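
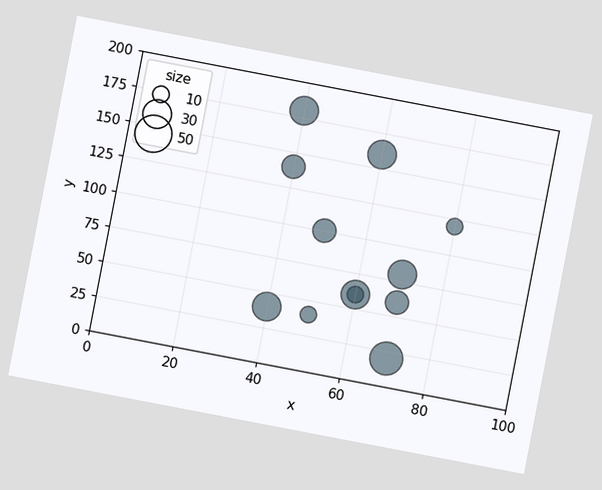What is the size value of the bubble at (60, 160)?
30

The chart is tilted about 11° clockwise. Matching the bubble at (60, 160) against the size legend gives 30.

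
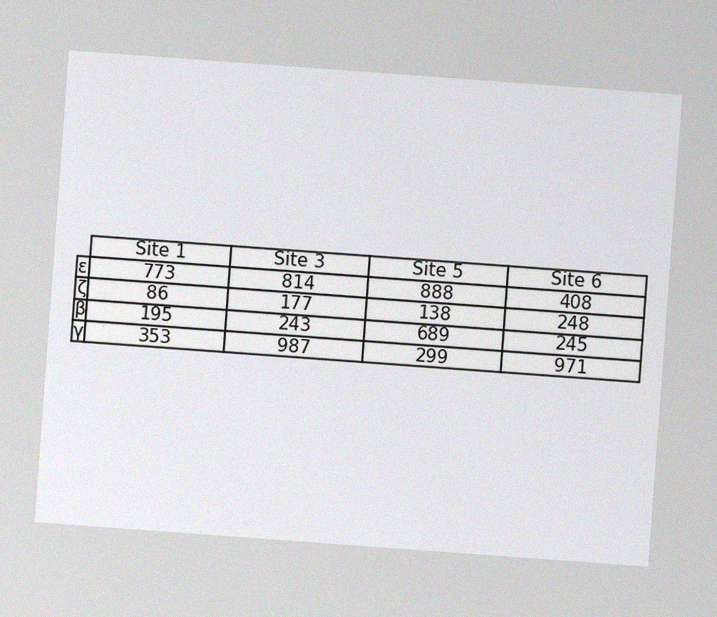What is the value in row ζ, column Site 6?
248

The chart is tilted about 4° clockwise, with some photo noise. The (ζ, Site 6) cell reads 248.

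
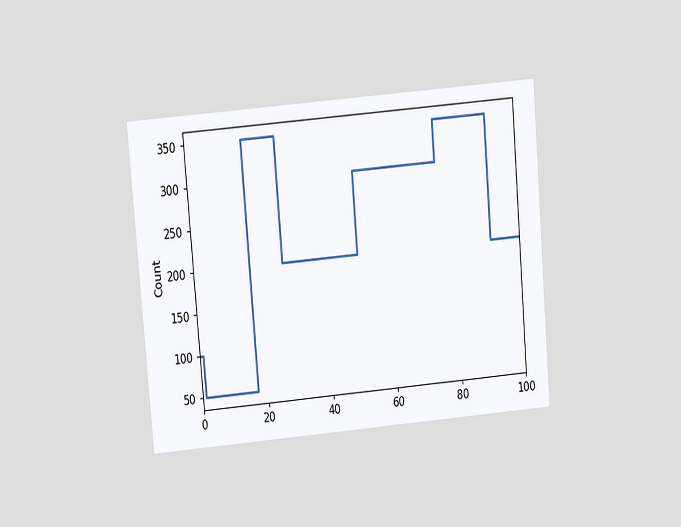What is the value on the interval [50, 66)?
The chart is tilted about 5° counter-clockwise and viewed at a slight angle. On [50, 66) the step sits at 300.

300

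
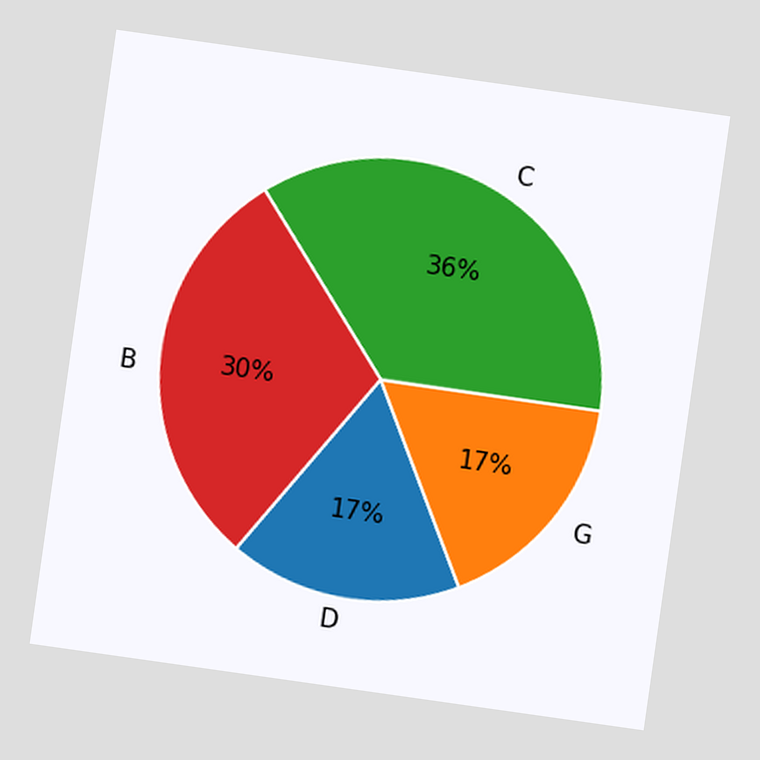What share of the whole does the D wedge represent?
The chart is tilted about 8° clockwise. The D slice takes up 17% of the pie.

17%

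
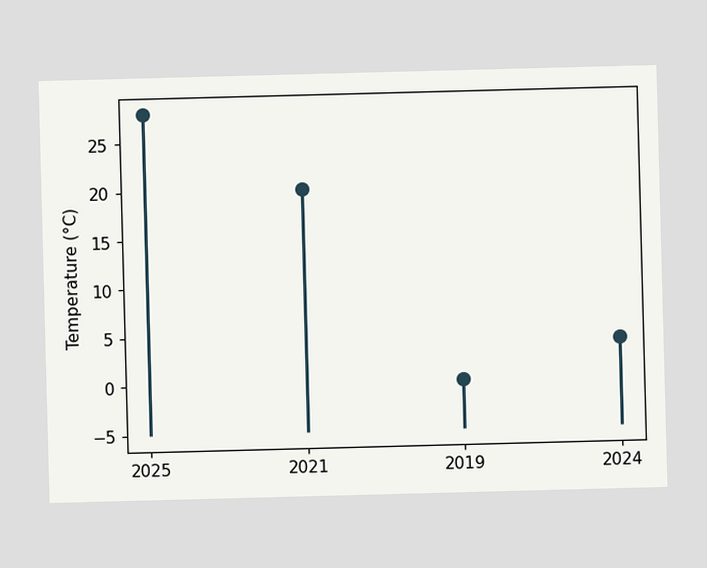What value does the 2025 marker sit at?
28°C

The 2025 marker sits at 28°C.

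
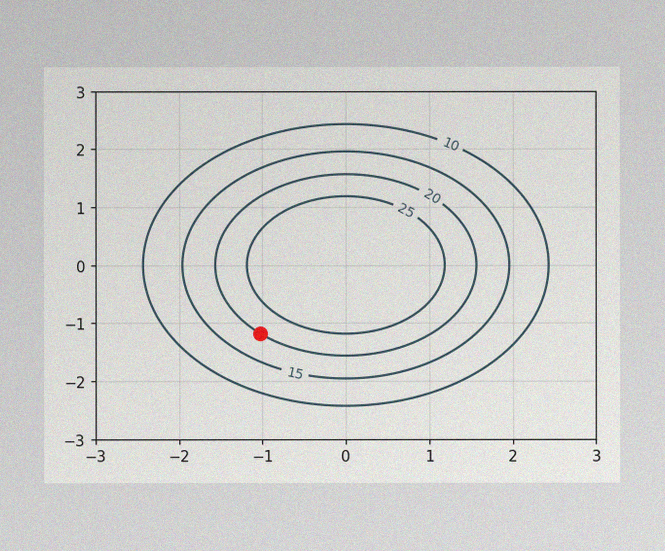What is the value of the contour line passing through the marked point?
20

The image has some photo noise and uneven lighting. The marked point sits on the contour labelled 20.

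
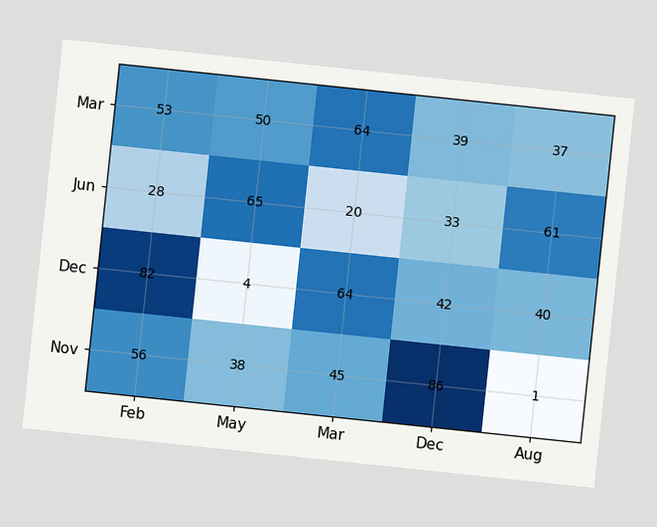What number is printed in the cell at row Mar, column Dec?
39

The chart is tilted about 6° clockwise. The (Mar, Dec) cell reads 39.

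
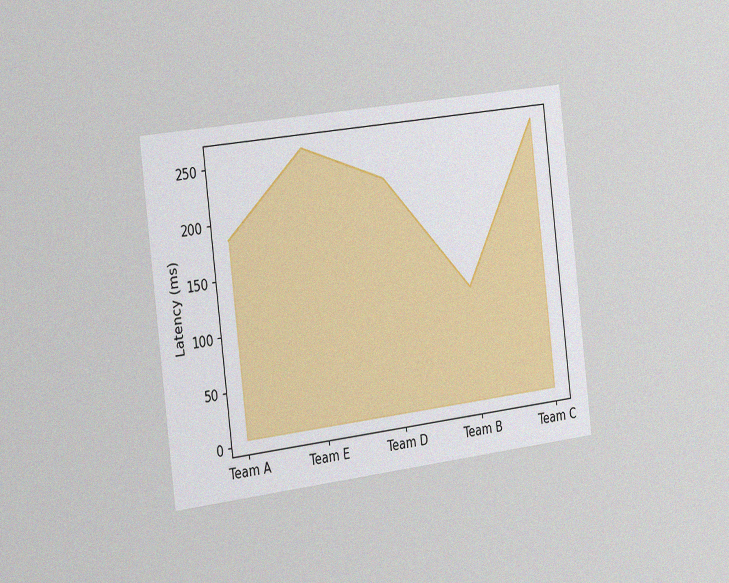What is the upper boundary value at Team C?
The chart is tilted about 7° counter-clockwise and viewed slightly from the left, with some photo noise. At Team C the upper boundary is at 259ms.

259ms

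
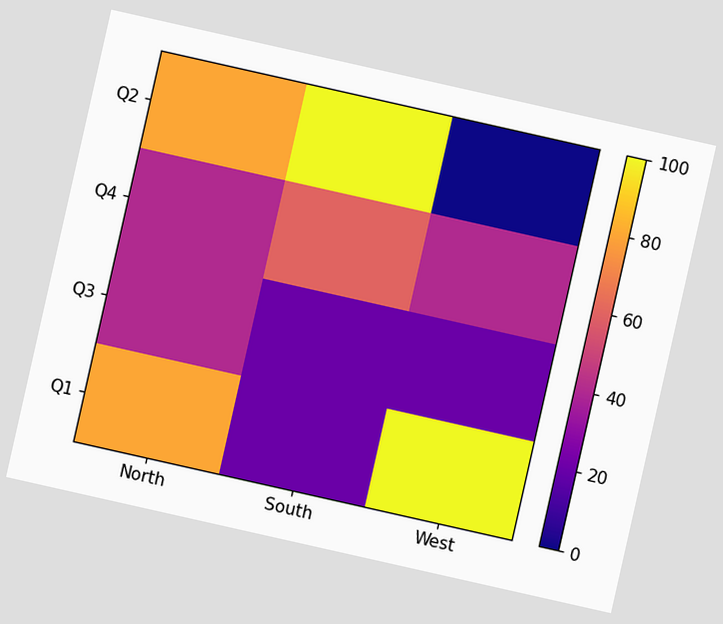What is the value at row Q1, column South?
The chart is tilted about 13° clockwise. Matching cell (Q1, South) against the colorbar gives 20.

20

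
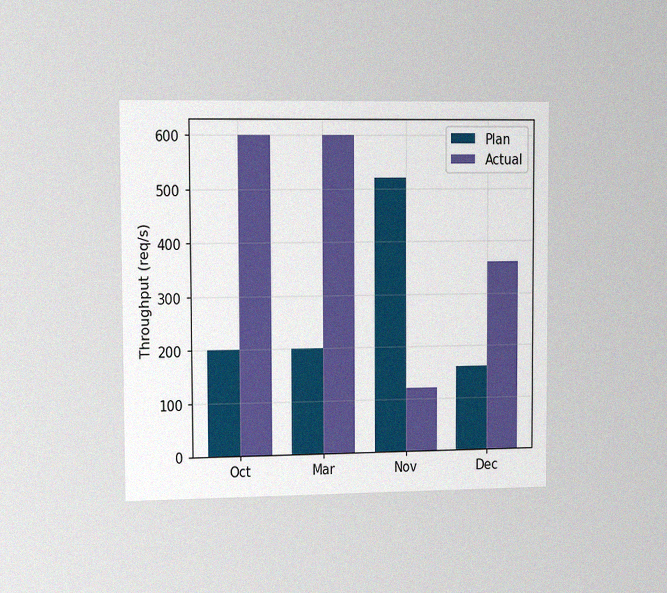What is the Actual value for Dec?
360req/s

The chart is viewed slightly from the left, with some photo noise. The Actual bar at Dec reaches 360req/s on the y-axis.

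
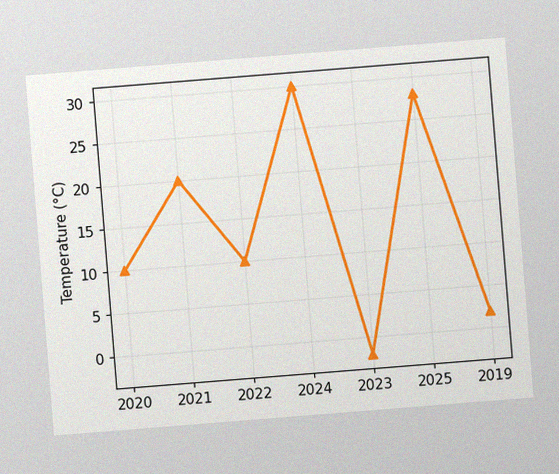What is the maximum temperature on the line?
The chart is tilted about 5° counter-clockwise, with some photo noise. The highest point is at 2024, and reading across to the y-axis gives 30°C.

30°C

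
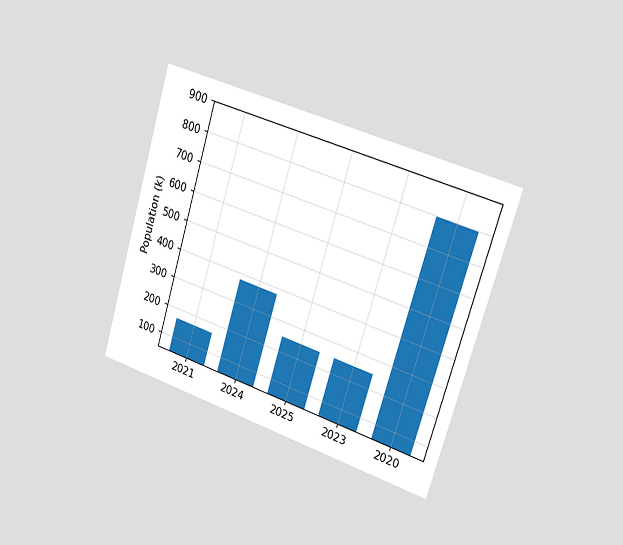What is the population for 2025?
The chart is tilted about 17° clockwise and viewed slightly from the right. Reading along the chart's y-axis, the 2025 bar reaches 252k.

252k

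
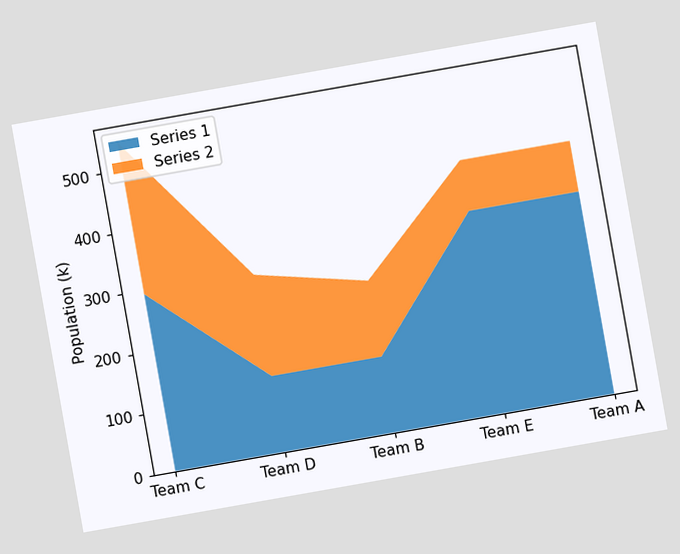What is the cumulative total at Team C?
546k

The chart is tilted about 10° counter-clockwise. The stacked total at Team C reaches 546k.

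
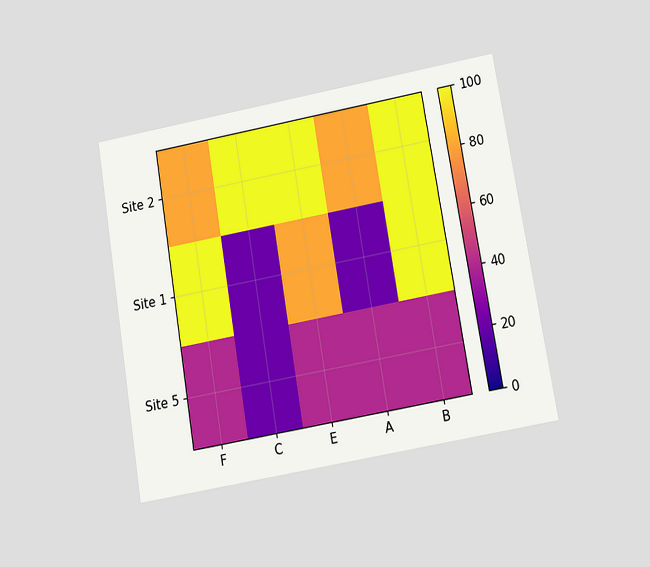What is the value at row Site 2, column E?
The chart is tilted about 10° counter-clockwise and viewed slightly from below. Matching cell (Site 2, E) against the colorbar gives 100.

100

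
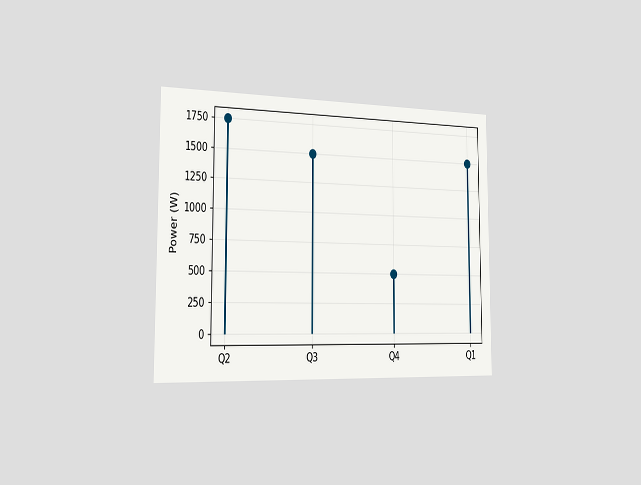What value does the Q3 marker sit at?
1500W

The chart is viewed slightly from the left. The Q3 marker sits at 1500W.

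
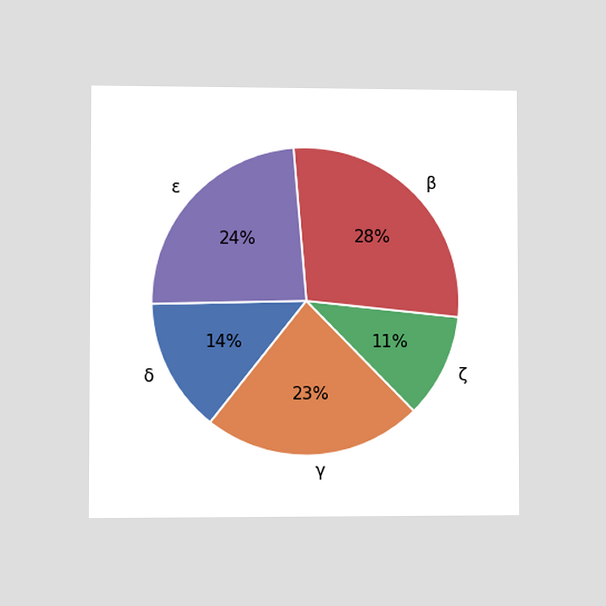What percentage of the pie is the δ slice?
14%

The chart is viewed at a slight angle. The δ slice takes up 14% of the pie.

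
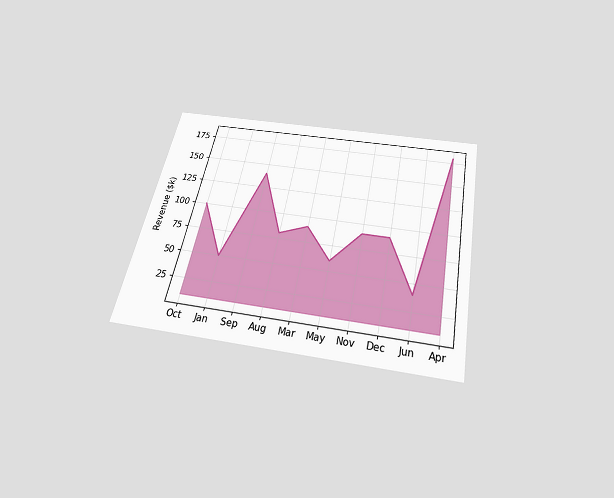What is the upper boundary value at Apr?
$180k

The chart is tilted about 12° clockwise and viewed slightly from below. At Apr the upper boundary is at $180k.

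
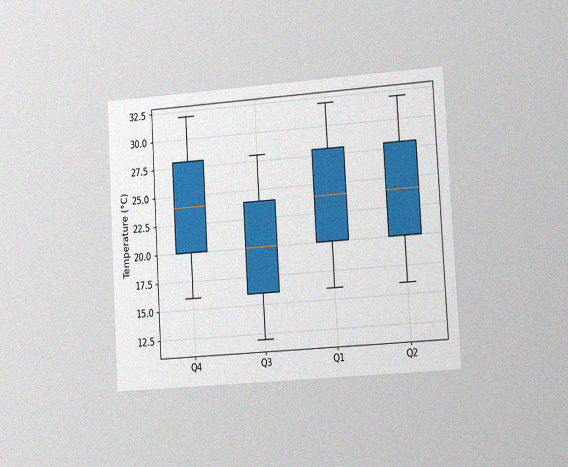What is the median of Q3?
20°C

The chart is tilted about 3° counter-clockwise and viewed slightly from the right, with some photo noise. The median line in the Q3 box sits at 20°C.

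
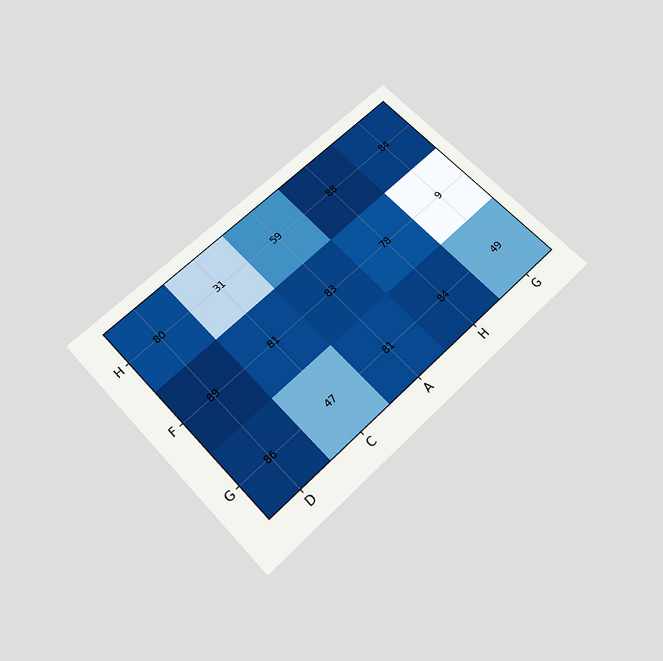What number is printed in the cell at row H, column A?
59

The chart is tilted about 44° counter-clockwise and viewed slightly from below. The (H, A) cell reads 59.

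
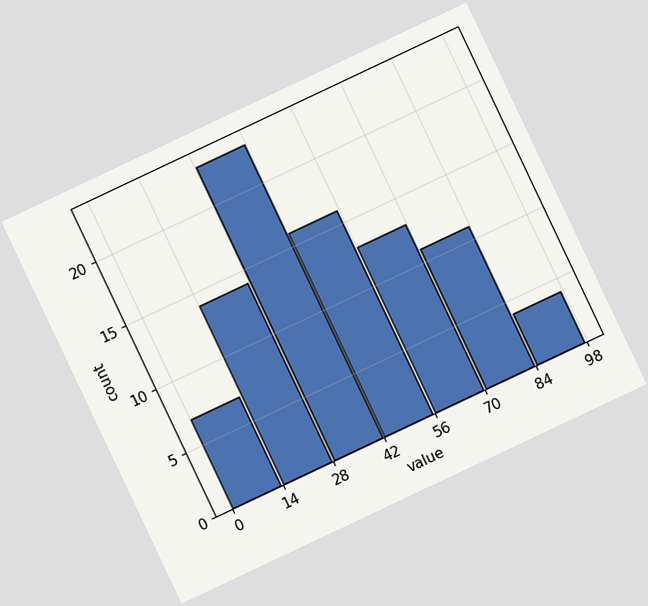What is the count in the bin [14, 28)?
14

The chart is tilted about 25° counter-clockwise. The [14, 28) bin has height 14.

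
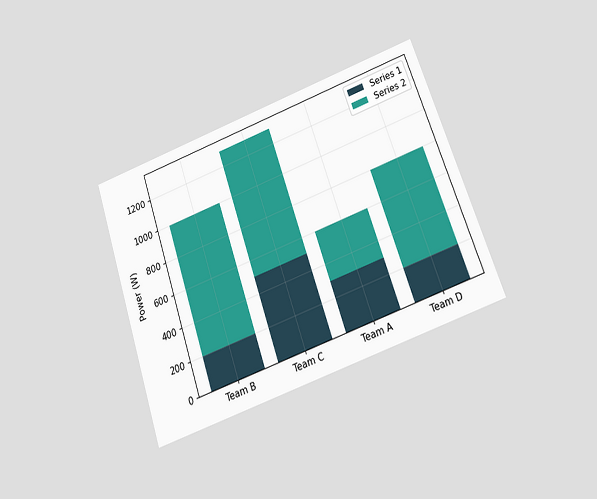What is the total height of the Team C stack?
The chart is tilted about 19° counter-clockwise and viewed at a slight angle. The Team C stack's top reaches 1300W on the y-axis.

1300W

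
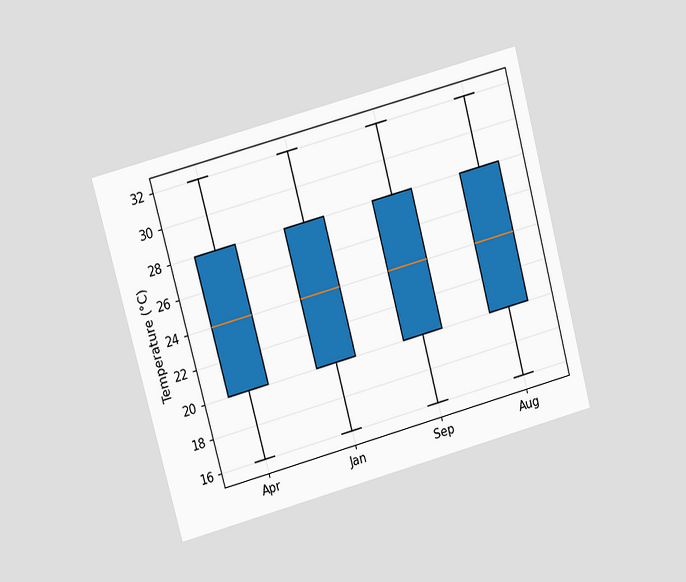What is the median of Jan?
24°C

The chart is tilted about 15° counter-clockwise and viewed at a slight angle. The median line in the Jan box sits at 24°C.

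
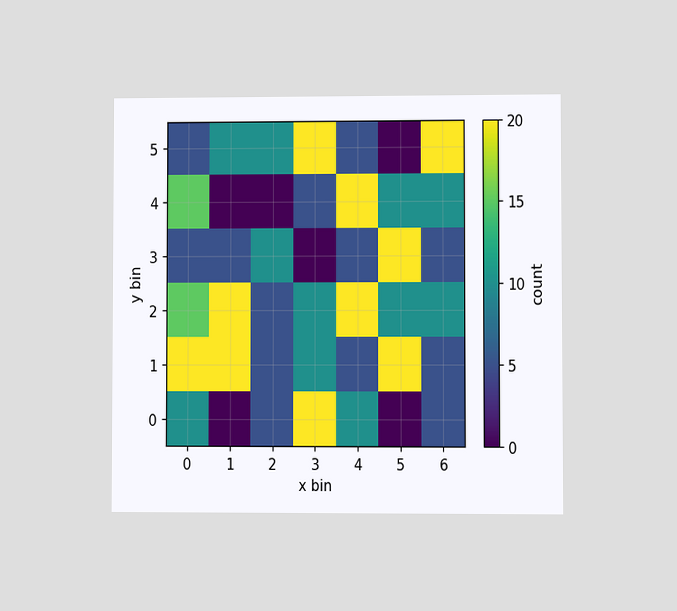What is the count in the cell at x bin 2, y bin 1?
The chart is viewed at a slight angle. Matching the cell (2, 1) against the colorbar gives 5.

5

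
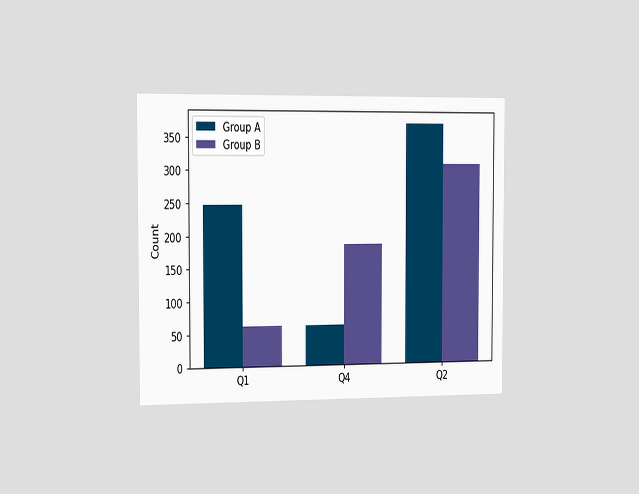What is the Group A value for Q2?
The chart is viewed slightly from the left. The Group A bar at Q2 reaches 372 on the y-axis.

372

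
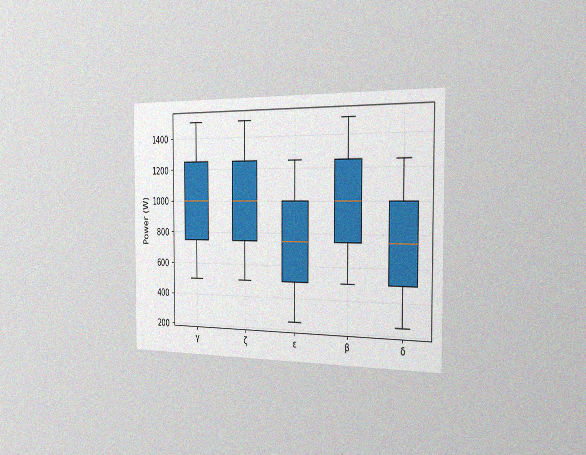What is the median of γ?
The chart is viewed slightly from the right, with some photo noise. The median line in the γ box sits at 1000W.

1000W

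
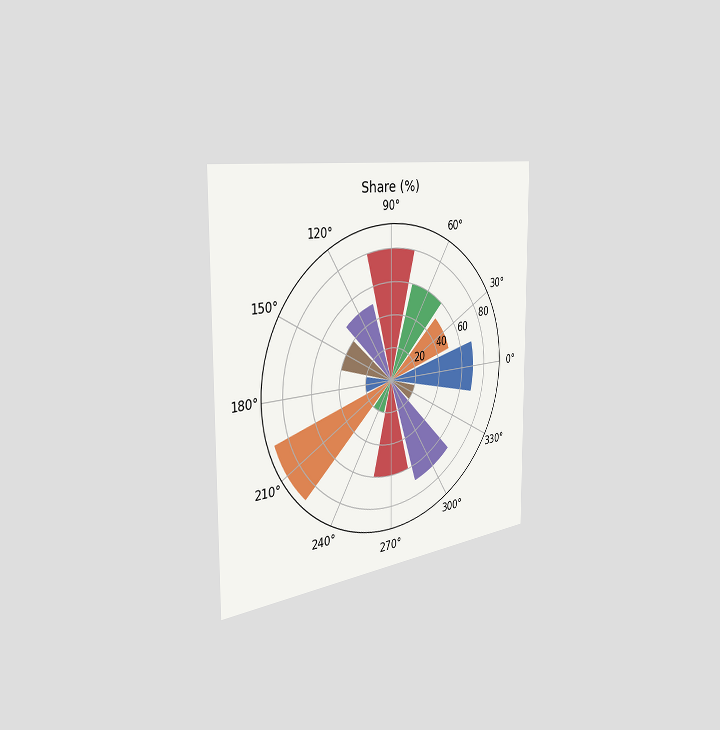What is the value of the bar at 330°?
The chart is viewed slightly from the left. The bar at 330° reaches 20% on the radial axis.

20%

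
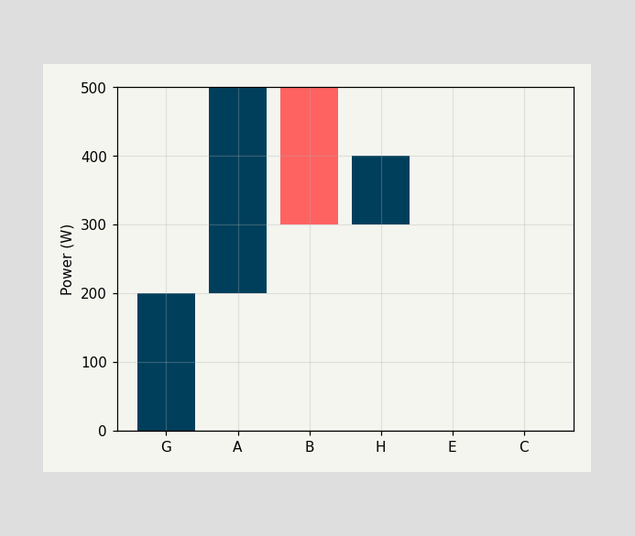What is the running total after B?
300W

After B the running total reaches 300W.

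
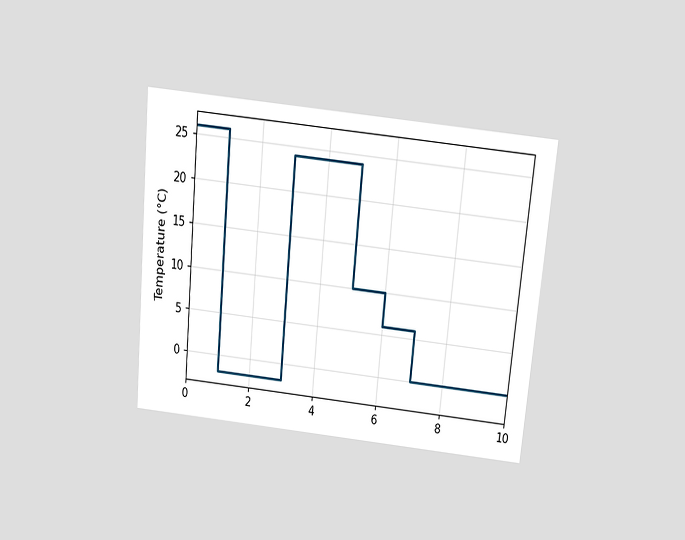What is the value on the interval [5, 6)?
10°C

The chart is tilted about 5° clockwise and viewed slightly from above. On [5, 6) the step sits at 10°C.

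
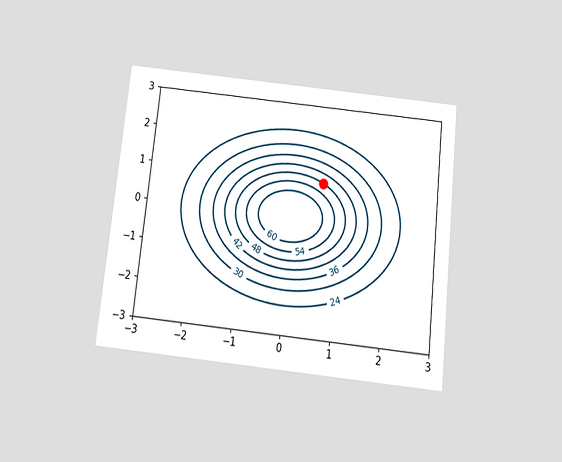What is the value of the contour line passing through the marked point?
48

The chart is tilted about 6° clockwise and viewed slightly from below. The marked point sits on the contour labelled 48.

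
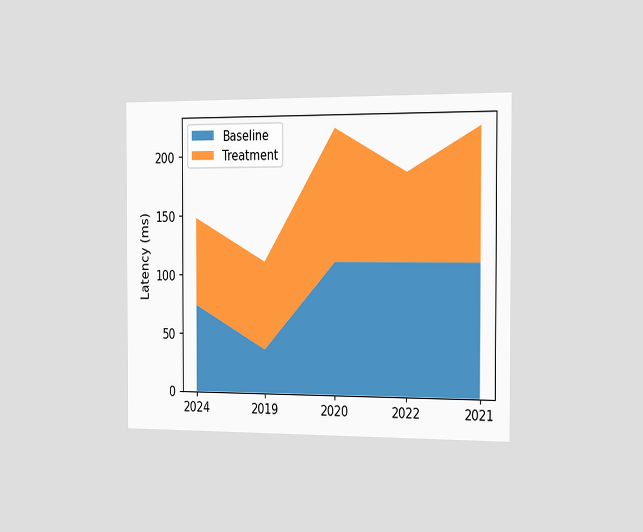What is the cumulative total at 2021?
The chart is viewed slightly from the right. The stacked total at 2021 reaches 222ms.

222ms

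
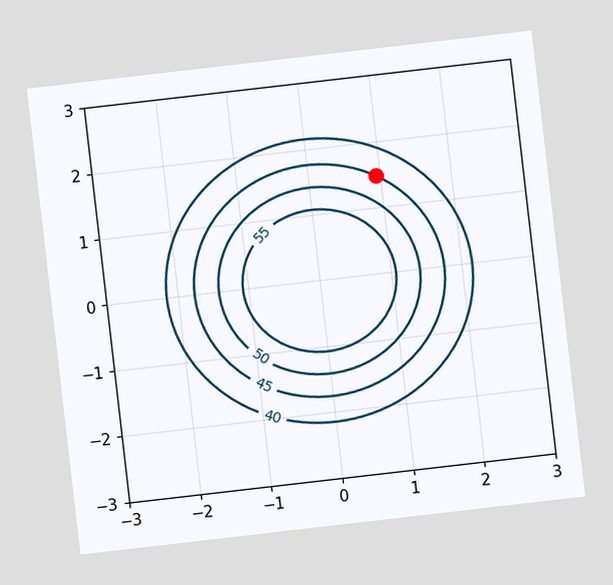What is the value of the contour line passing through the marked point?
45

The chart is tilted about 7° counter-clockwise. The marked point sits on the contour labelled 45.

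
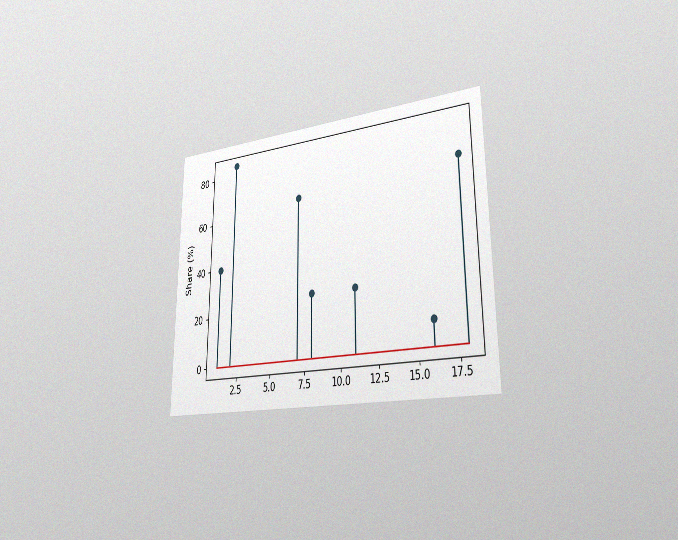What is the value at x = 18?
70%

The chart is viewed slightly from the right, with some photo noise. The stem at x=18 reaches 70%.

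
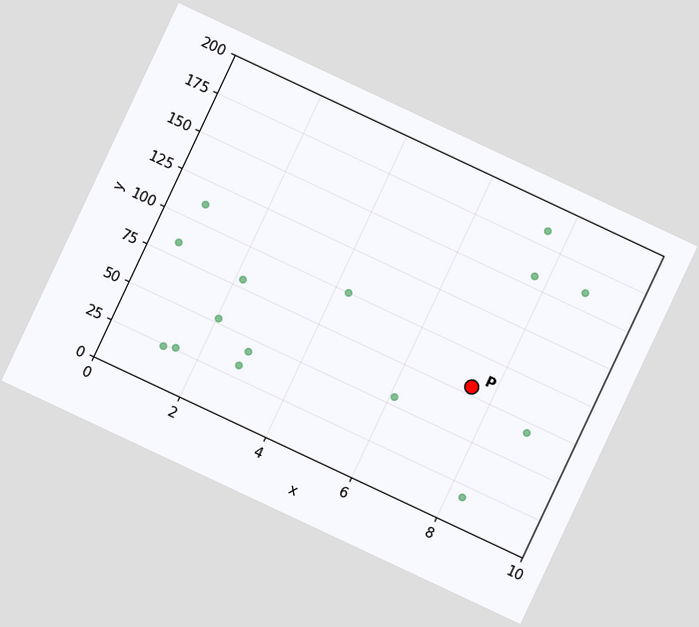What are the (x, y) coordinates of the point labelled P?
(7.5, 80)

The chart is tilted about 25° clockwise. Following the gridlines from P to each axis, P sits at (7.5, 80).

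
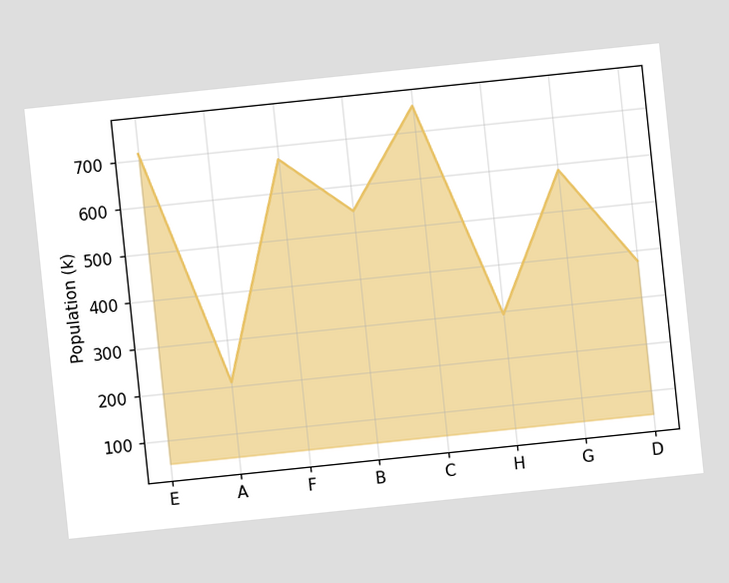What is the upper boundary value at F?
672k

The chart is tilted about 6° counter-clockwise. At F the upper boundary is at 672k.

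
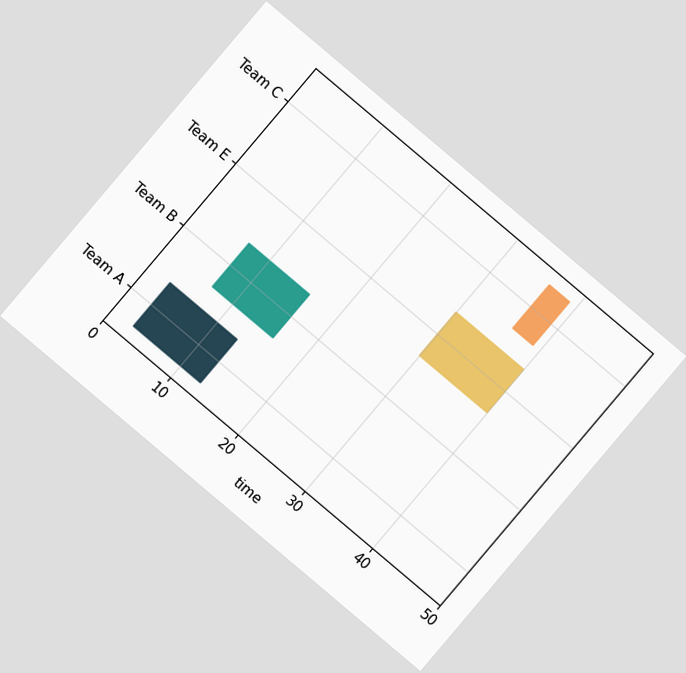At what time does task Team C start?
The chart is tilted about 40° clockwise. The Team C bar begins at t=36.

36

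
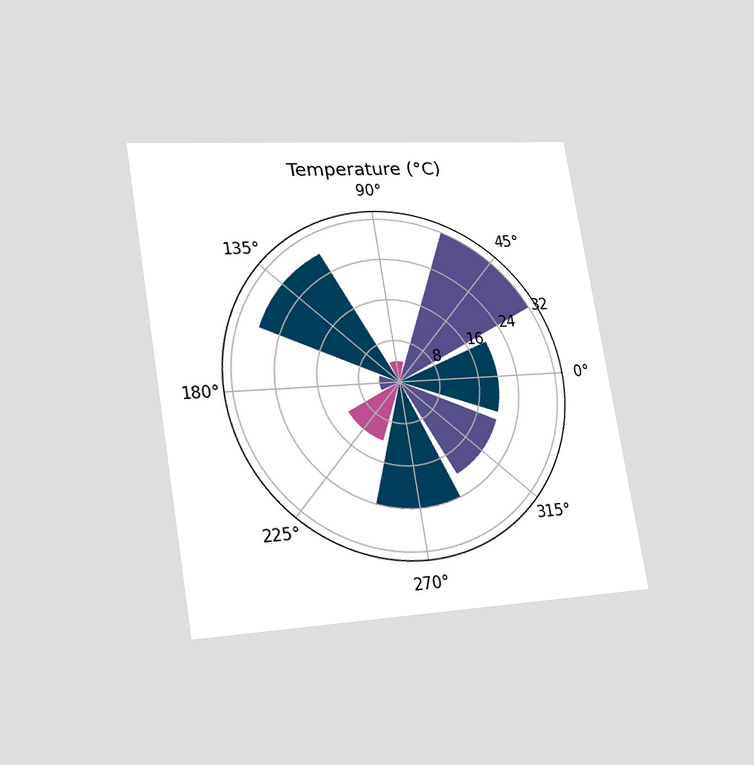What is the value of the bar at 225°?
The chart is tilted about 9° counter-clockwise and viewed slightly from the left. The bar at 225° reaches 12°C on the radial axis.

12°C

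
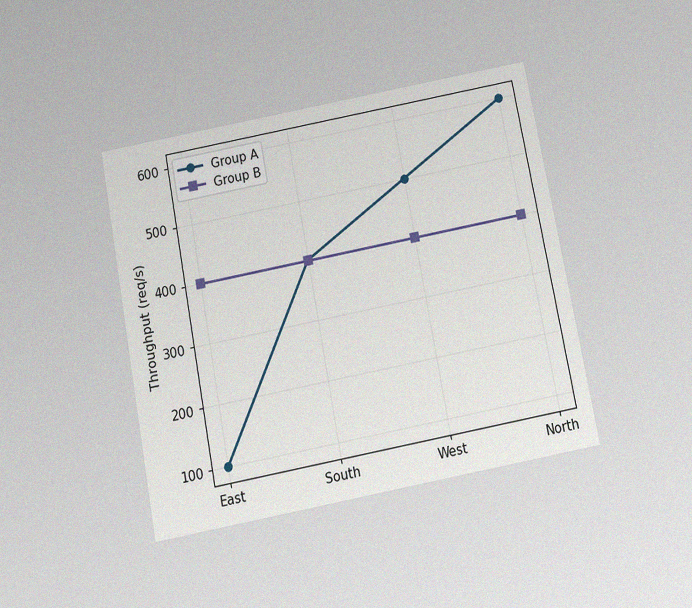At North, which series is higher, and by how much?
Group A, by 200req/s

The chart is tilted about 11° counter-clockwise and viewed slightly from below, with some photo noise. At North, Group A sits above the other line by 200req/s.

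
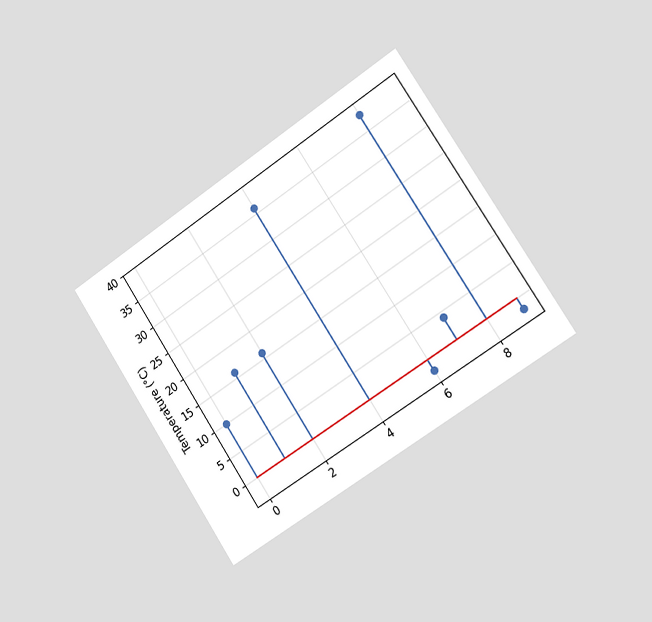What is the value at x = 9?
The chart is tilted about 33° counter-clockwise and viewed slightly from the right. The stem at x=9 reaches -2°C.

-2°C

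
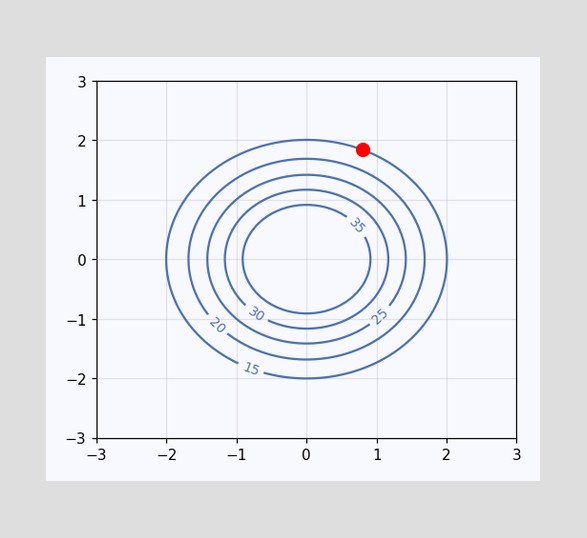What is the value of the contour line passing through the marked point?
The marked point sits on the contour labelled 15.

15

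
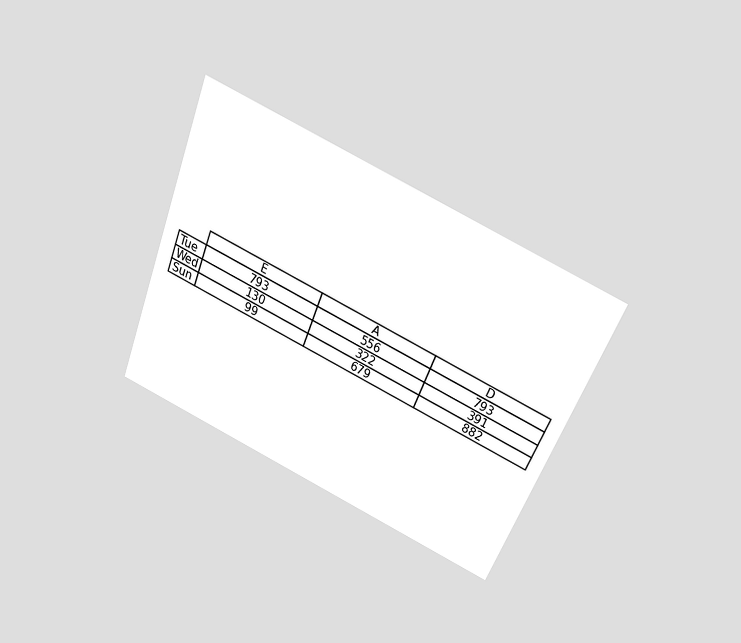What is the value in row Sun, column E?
99

The chart is tilted about 22° clockwise and viewed slightly from above. The (Sun, E) cell reads 99.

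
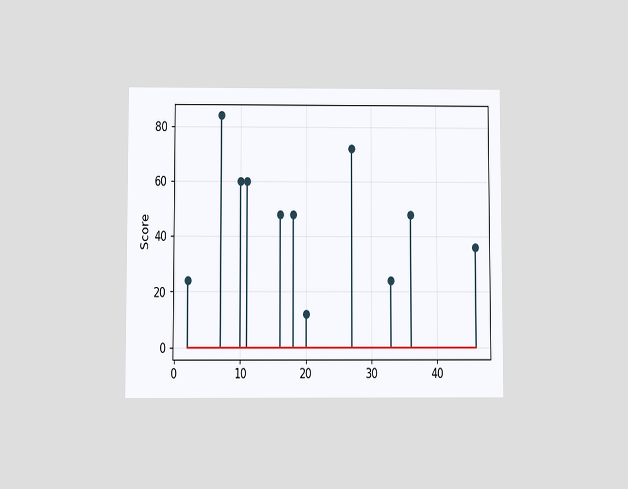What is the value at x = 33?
24

The chart is viewed slightly from below. The stem at x=33 reaches 24.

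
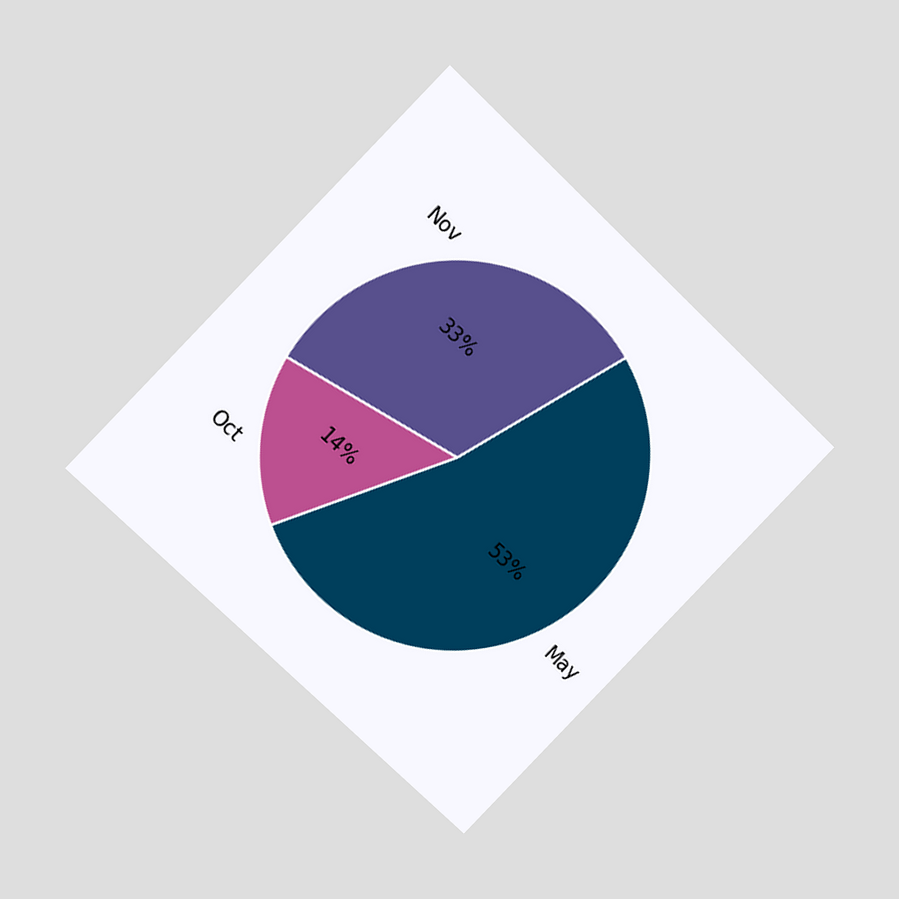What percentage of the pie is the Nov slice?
The chart is tilted about 44° clockwise and viewed at a slight angle. The Nov slice takes up 33% of the pie.

33%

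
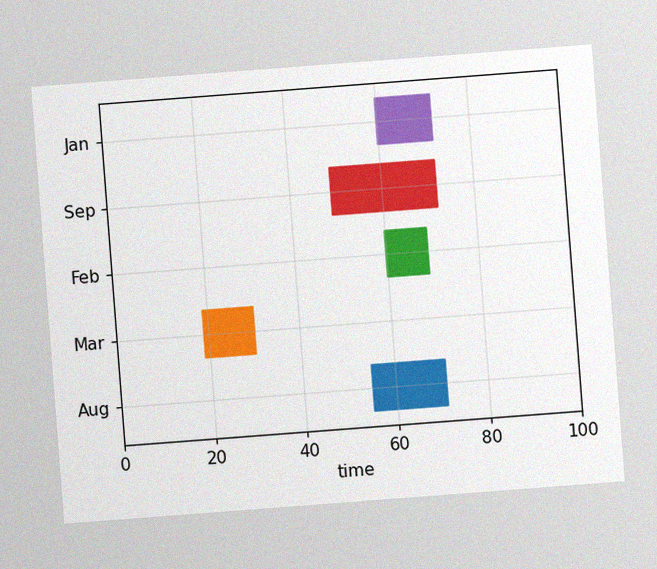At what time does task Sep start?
The chart is tilted about 4° counter-clockwise, with some photo noise. The Sep bar begins at t=49.

49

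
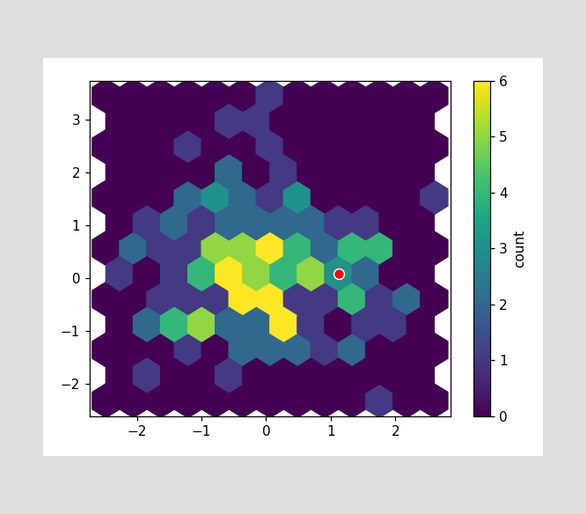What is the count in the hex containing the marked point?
3

The marked hex reads 3 on the colorbar.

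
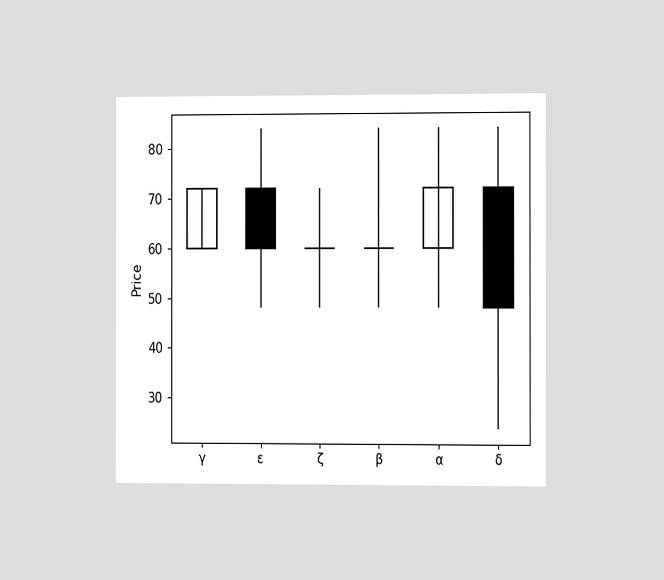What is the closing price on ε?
60

The chart is viewed slightly from the right. The ε candle closes at 60.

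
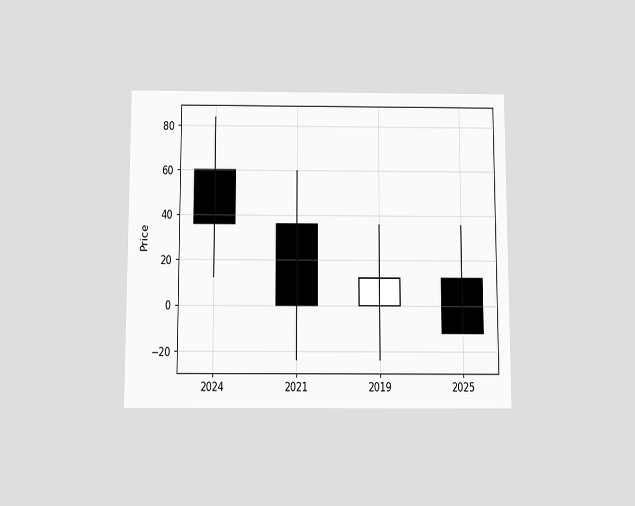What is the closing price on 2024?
36

The chart is viewed slightly from below. The 2024 candle closes at 36.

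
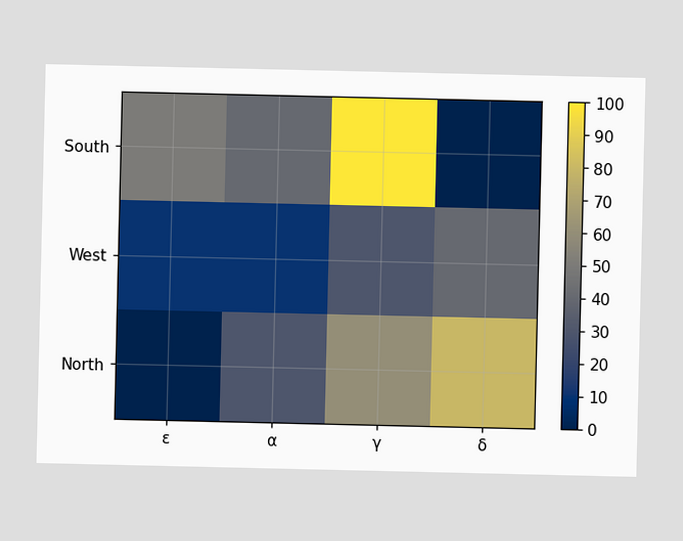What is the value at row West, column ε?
10

Matching cell (West, ε) against the colorbar gives 10.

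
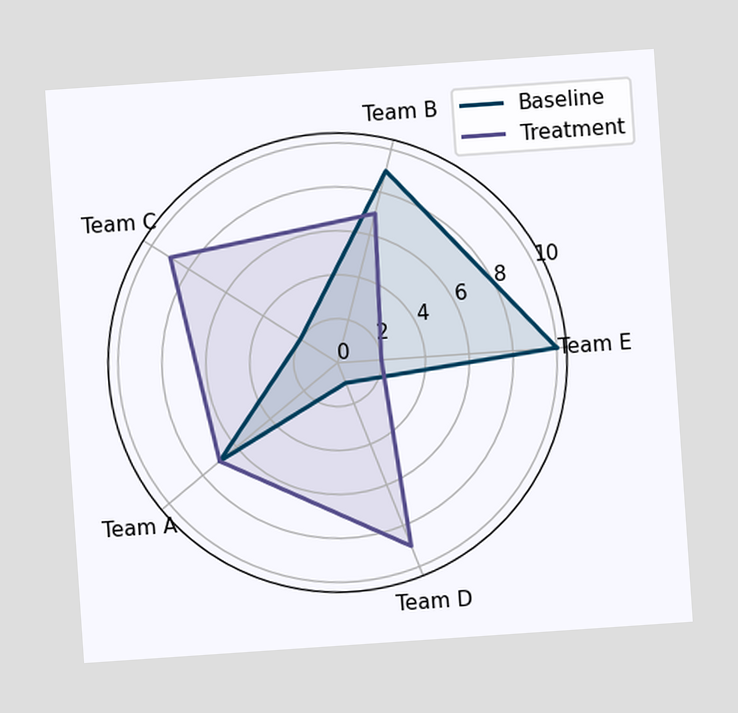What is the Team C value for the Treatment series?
The chart is tilted about 4° counter-clockwise. On the Team C axis, Treatment reaches 9.

9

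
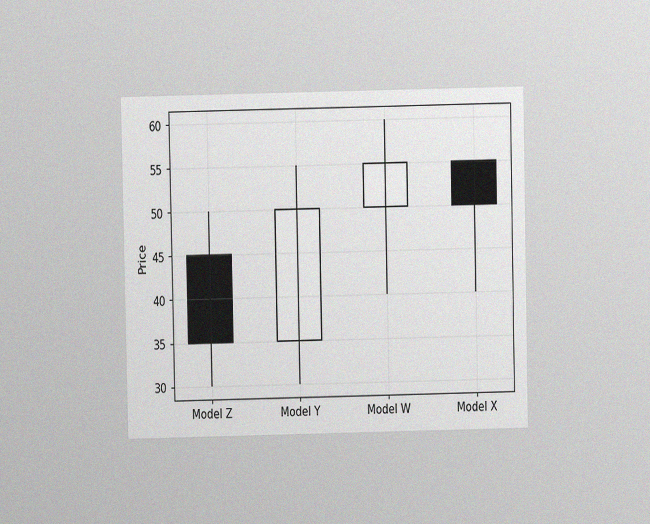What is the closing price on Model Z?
35

The chart is viewed at a slight angle, with some photo noise. The Model Z candle closes at 35.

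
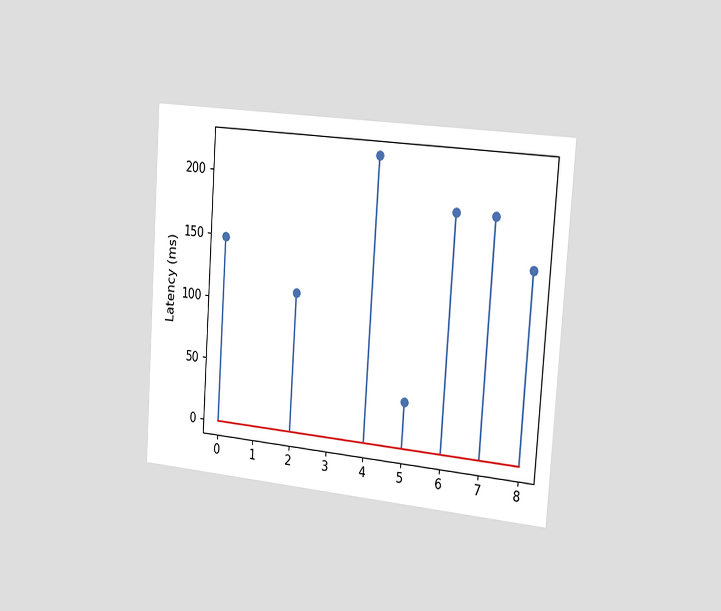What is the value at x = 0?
148ms

The chart is tilted about 4° clockwise and viewed slightly from the right. The stem at x=0 reaches 148ms.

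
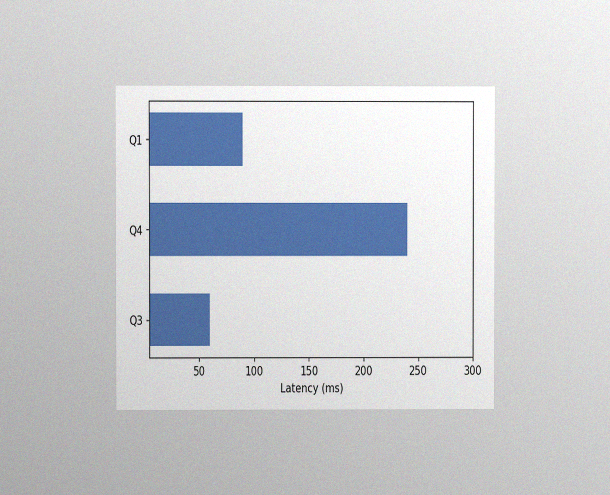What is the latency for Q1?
The chart is viewed at a slight angle, with some photo noise. Reading along the chart's x-axis, the Q1 bar reaches 90ms.

90ms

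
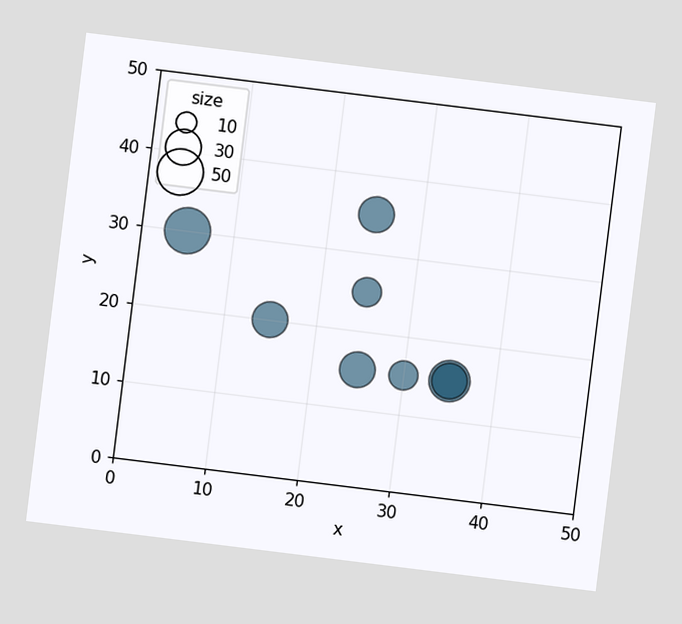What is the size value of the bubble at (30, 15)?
The chart is tilted about 7° clockwise. Matching the bubble at (30, 15) against the size legend gives 20.

20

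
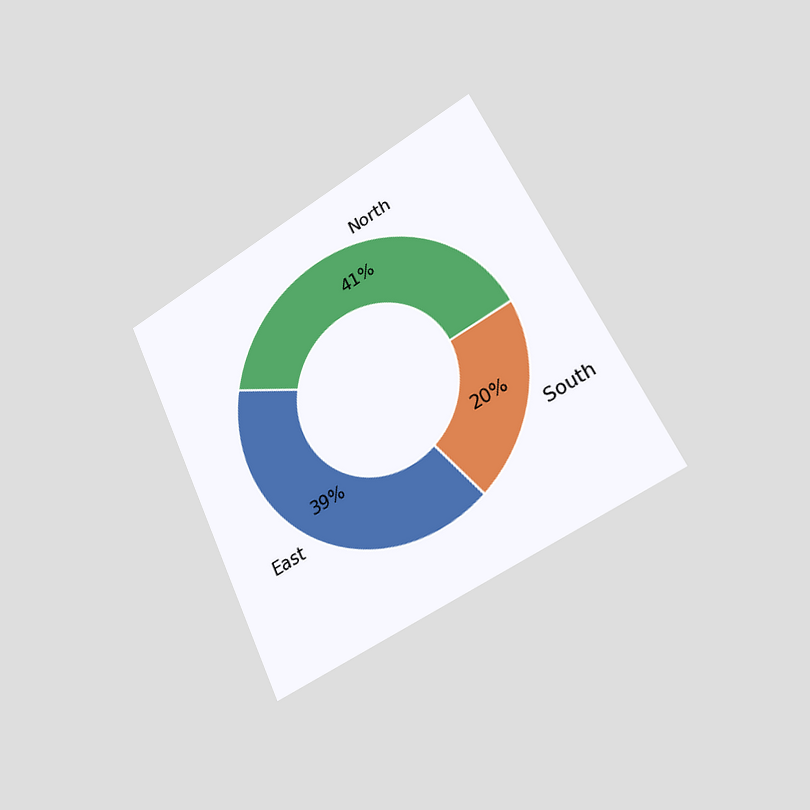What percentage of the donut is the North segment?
The chart is tilted about 26° counter-clockwise and viewed slightly from the right. The North segment takes up 41% of the ring.

41%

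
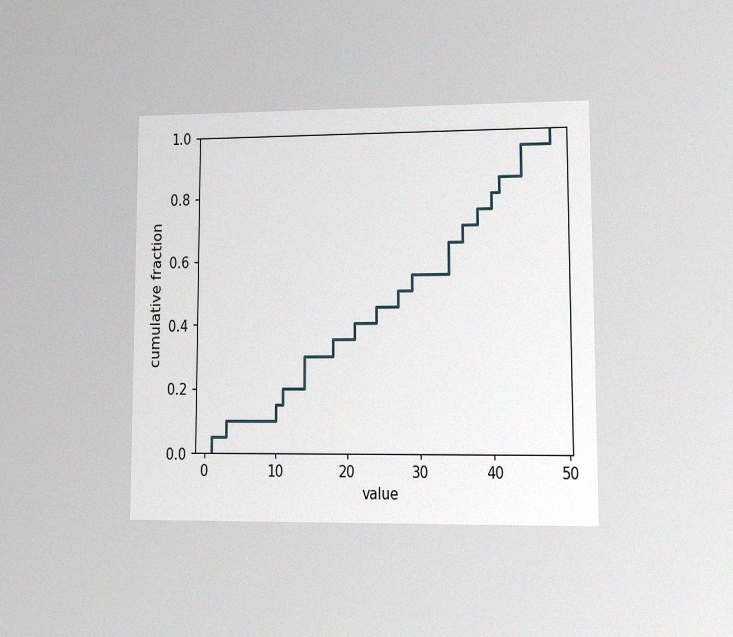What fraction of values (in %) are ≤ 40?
80%

The chart is viewed at a slight angle, with some photo noise. At x=40 the ECDF step is at 80%.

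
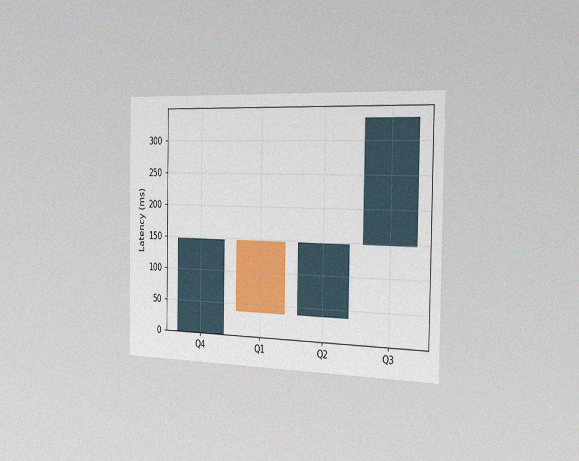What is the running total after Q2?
The chart is viewed slightly from the right, with some photo noise. After Q2 the running total reaches 148ms.

148ms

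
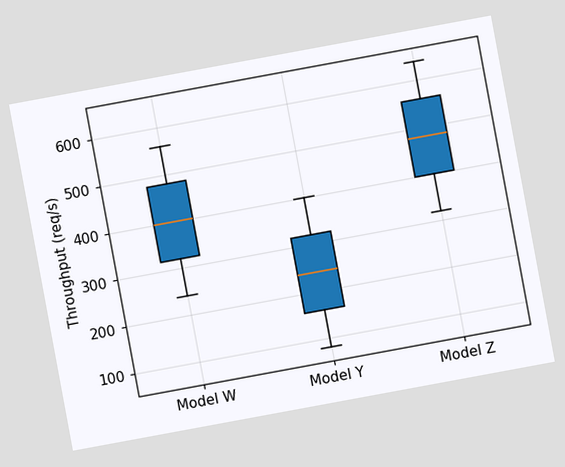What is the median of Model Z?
480req/s

The chart is tilted about 10° counter-clockwise. The median line in the Model Z box sits at 480req/s.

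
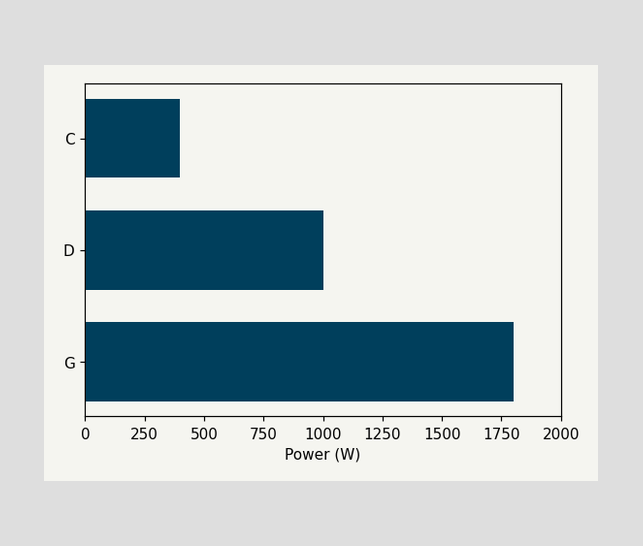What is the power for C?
Reading along the chart's x-axis, the C bar reaches 400W.

400W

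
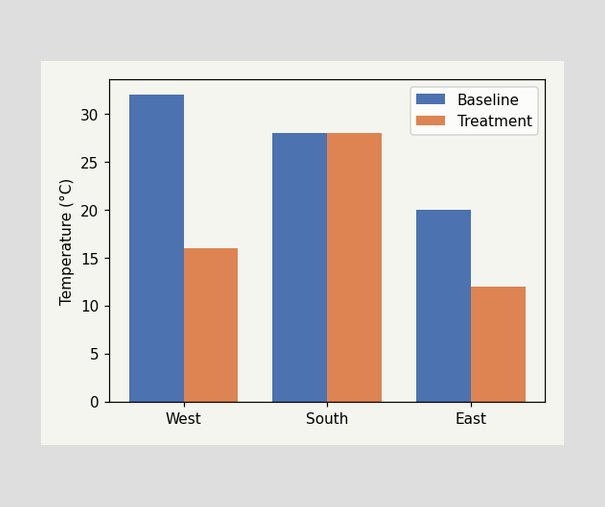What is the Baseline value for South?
The Baseline bar at South reaches 28°C on the y-axis.

28°C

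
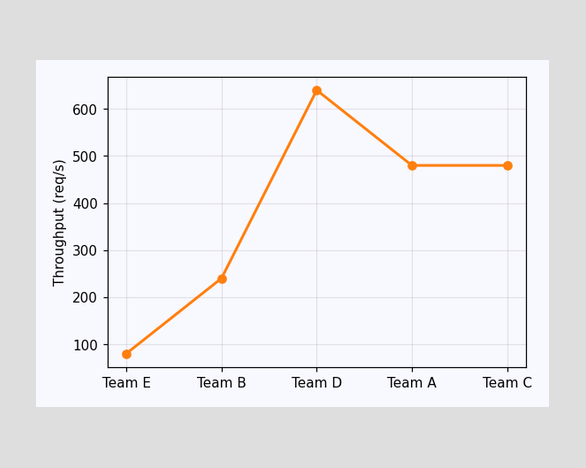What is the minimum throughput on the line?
80req/s

The lowest point is at Team E, and reading across to the y-axis gives 80req/s.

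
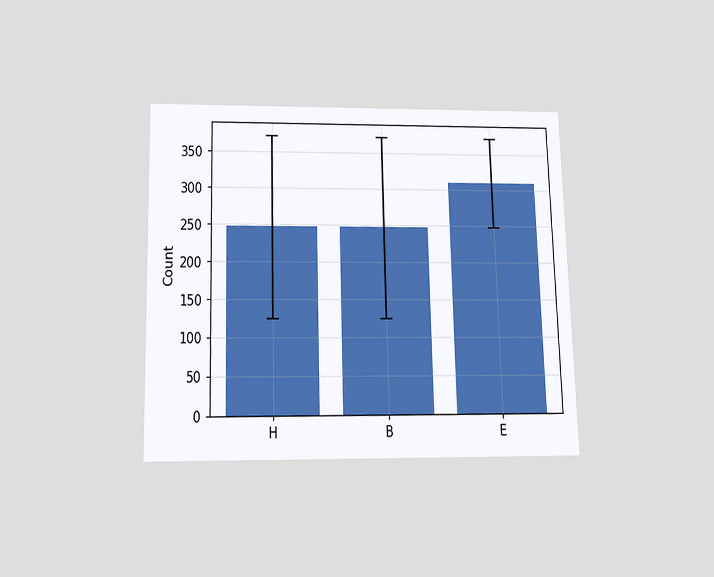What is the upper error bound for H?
372

The chart is viewed slightly from below. The H bar's upper whisker reaches 372.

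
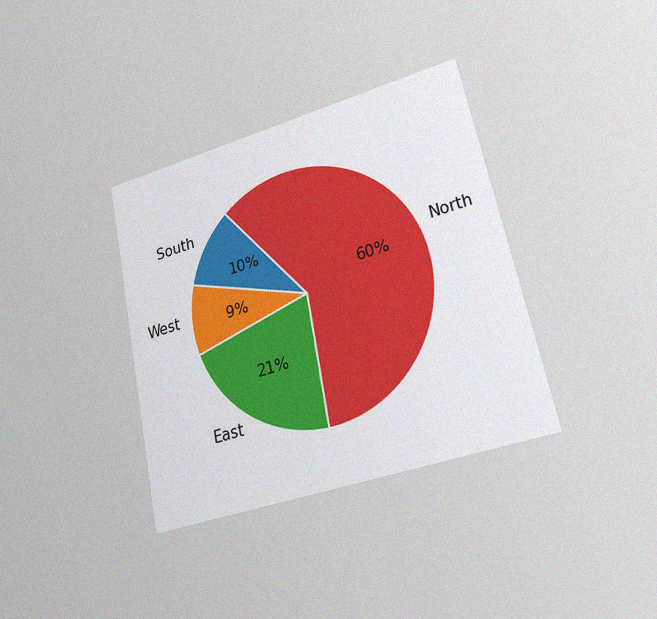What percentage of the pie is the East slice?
21%

The chart is tilted about 12° counter-clockwise and viewed slightly from the right, with some photo noise. The East slice takes up 21% of the pie.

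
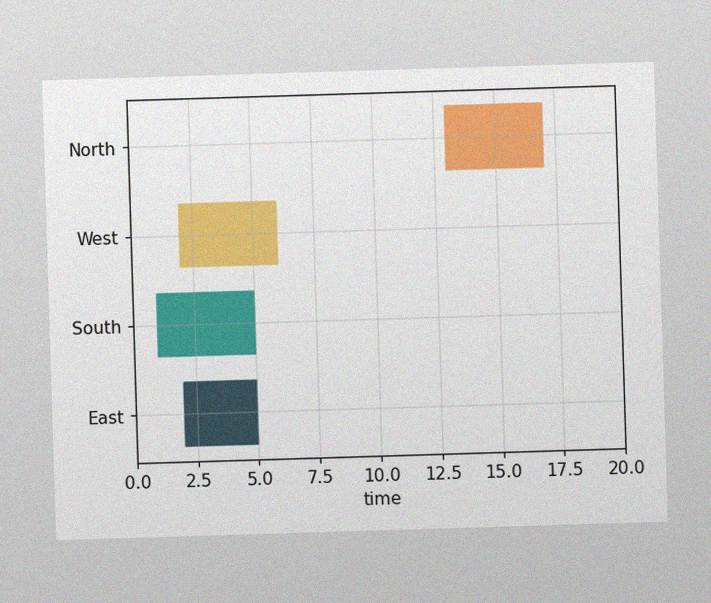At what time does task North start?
The image has some photo noise and uneven lighting. The North bar begins at t=13.

13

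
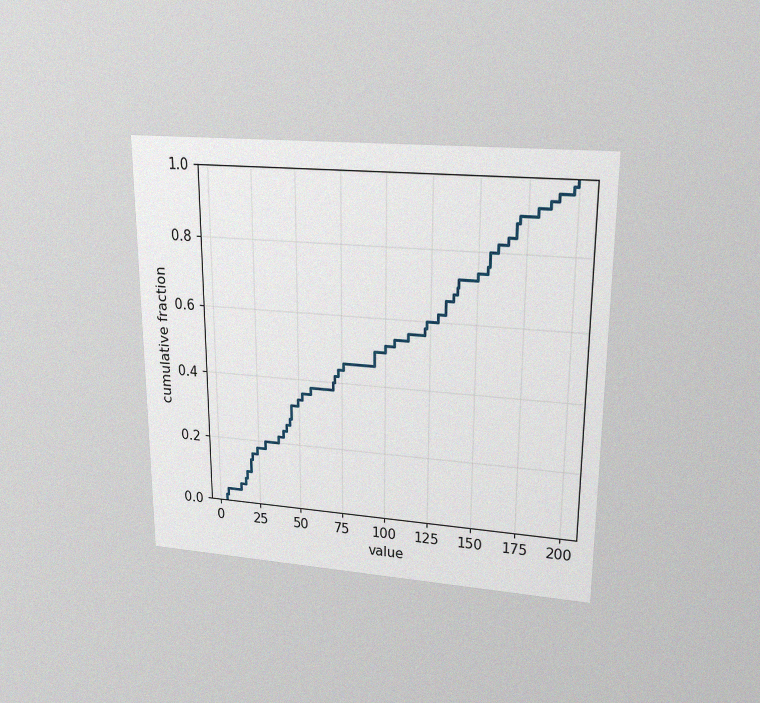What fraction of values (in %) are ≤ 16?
The chart is viewed slightly from above, with some photo noise. At x=16 the ECDF step is at 8%.

8%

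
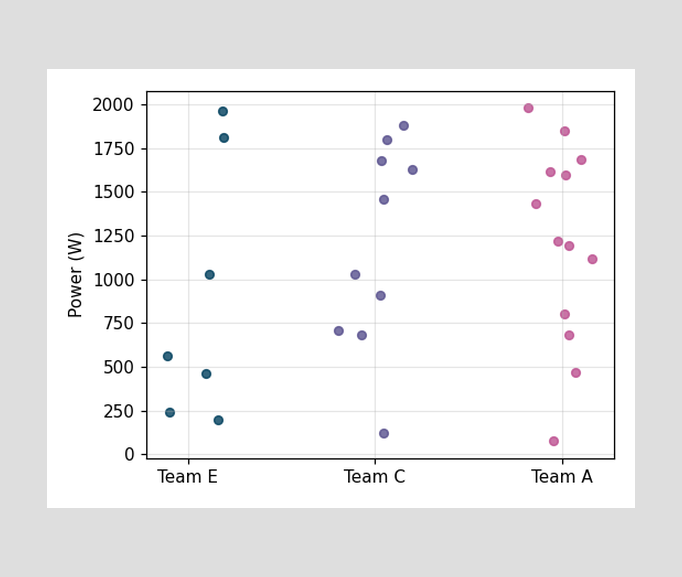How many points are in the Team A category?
13

Counting the markers in the Team A column gives 13.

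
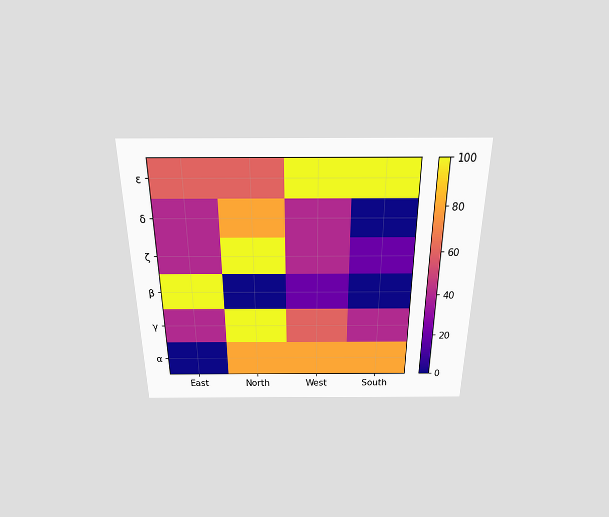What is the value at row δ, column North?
80

The chart is viewed slightly from above. Matching cell (δ, North) against the colorbar gives 80.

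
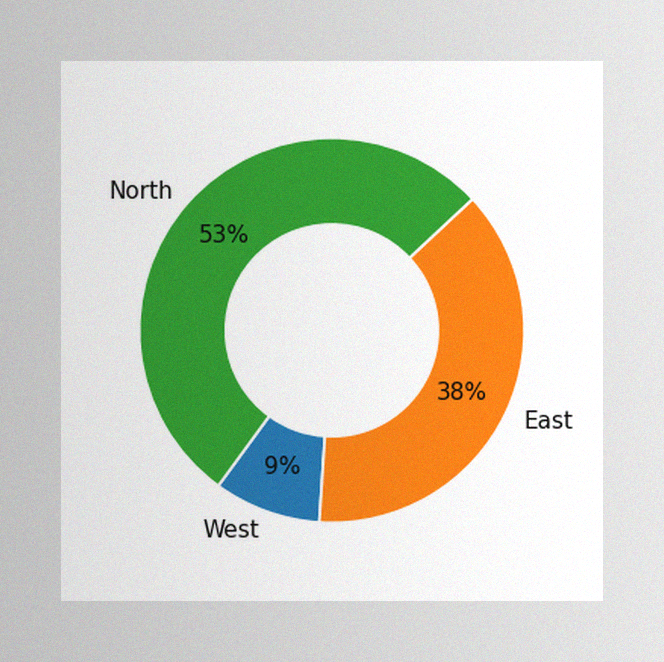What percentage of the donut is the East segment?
38%

The image has some photo noise and uneven lighting. The East segment takes up 38% of the ring.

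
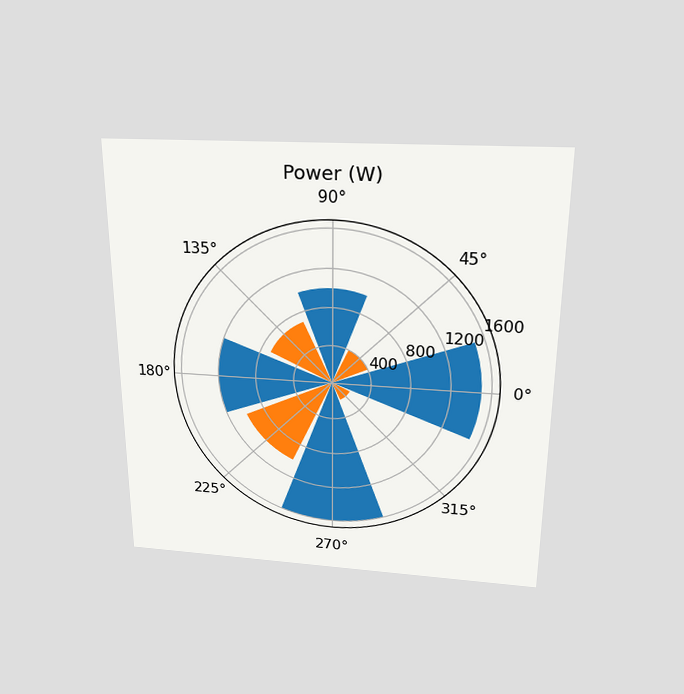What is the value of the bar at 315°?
200W

The chart is viewed slightly from above. The bar at 315° reaches 200W on the radial axis.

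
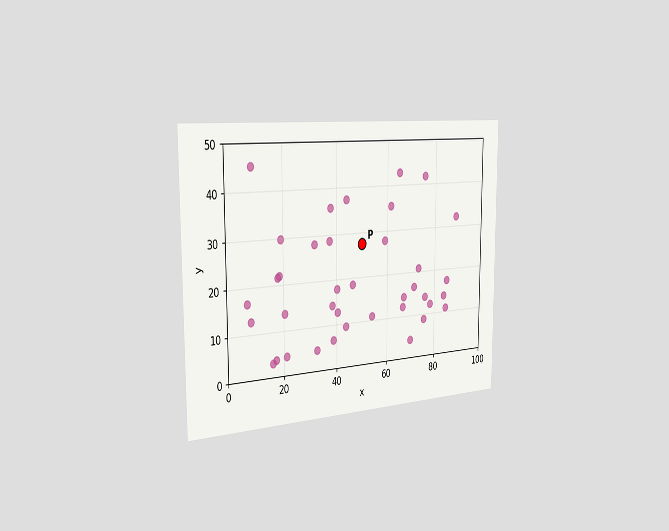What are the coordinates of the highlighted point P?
The chart is viewed slightly from the left. Following the gridlines from P to each axis, P sits at (50, 27.5).

(50, 27.5)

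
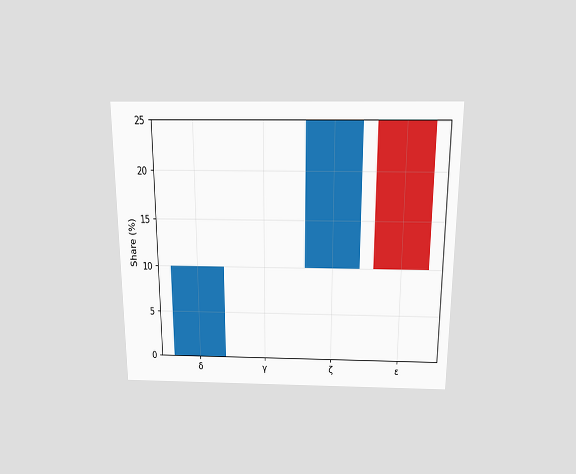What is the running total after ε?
10%

The chart is viewed slightly from above. After ε the running total reaches 10%.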